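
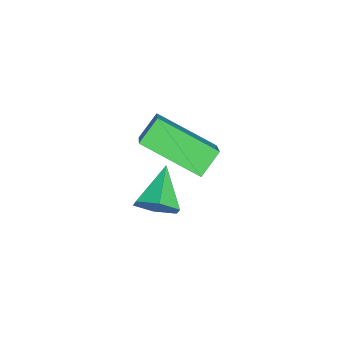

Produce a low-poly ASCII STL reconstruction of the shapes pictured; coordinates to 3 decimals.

solid 
facet normal -0.611 0.492 0.620
outer loop
vertex 1.888 -1.243 1.096
vertex 2.367 0.223 0.405
vertex 0.624 -1.369 -0.049
endloop
endfacet
facet normal -0.284 -0.867 0.409
outer loop
vertex 1.113 -1.763 -0.545
vertex 1.888 -1.243 1.096
vertex 0.624 -1.369 -0.049
endloop
endfacet
facet normal -0.611 0.492 0.620
outer loop
vertex 0.624 -1.369 -0.049
vertex 2.367 0.223 0.405
vertex 1.103 0.097 -0.74
endloop
endfacet
facet normal -0.739 -0.074 -0.670
outer loop
vertex 1.103 0.097 -0.74
vertex 1.113 -1.763 -0.545
vertex 0.624 -1.369 -0.049
endloop
endfacet
facet normal 0.739 0.074 0.670
outer loop
vertex 1.888 -1.243 1.096
vertex 2.856 -0.171 -0.091
vertex 2.367 0.223 0.405
endloop
endfacet
facet normal -0.284 -0.867 0.409
outer loop
vertex 2.377 -1.637 0.6
vertex 1.888 -1.243 1.096
vertex 1.113 -1.763 -0.545
endloop
endfacet
facet normal 0.739 0.074 0.670
outer loop
vertex 2.377 -1.637 0.6
vertex 2.856 -0.171 -0.091
vertex 1.888 -1.243 1.096
endloop
endfacet
facet normal 0.284 0.867 -0.409
outer loop
vertex 2.367 0.223 0.405
vertex 2.856 -0.171 -0.091
vertex 1.103 0.097 -0.74
endloop
endfacet
facet normal -0.739 -0.074 -0.670
outer loop
vertex 1.592 -0.297 -1.236
vertex 1.113 -1.763 -0.545
vertex 1.103 0.097 -0.74
endloop
endfacet
facet normal 0.284 0.867 -0.409
outer loop
vertex 1.103 0.097 -0.74
vertex 2.856 -0.171 -0.091
vertex 1.592 -0.297 -1.236
endloop
endfacet
facet normal 0.611 -0.492 -0.620
outer loop
vertex 1.592 -0.297 -1.236
vertex 2.377 -1.637 0.6
vertex 1.113 -1.763 -0.545
endloop
endfacet
facet normal 0.611 -0.492 -0.620
outer loop
vertex 2.856 -0.171 -0.091
vertex 2.377 -1.637 0.6
vertex 1.592 -0.297 -1.236
endloop
endfacet
facet normal 0.867 -0.132 -0.480
outer loop
vertex 4.492 -1.002 0.661
vertex 4.204 -1.095 0.167
vertex 4.366 -0.557 0.311
endloop
endfacet
facet normal 0.060 0.627 0.776
outer loop
vertex 4.492 -1.002 0.661
vertex 4.366 -0.557 0.311
vertex 3.216 -0.945 0.713
endloop
endfacet
facet normal 0.867 -0.133 -0.480
outer loop
vertex 4.366 -0.557 0.311
vertex 4.204 -1.095 0.167
vertex 4.078 -0.65 -0.184
endloop
endfacet
facet normal -0.318 0.948 0.007
outer loop
vertex 4.366 -0.557 0.311
vertex 4.078 -0.65 -0.184
vertex 3.216 -0.945 0.713
endloop
endfacet
facet normal 0.868 -0.132 -0.479
outer loop
vertex 4.078 -0.65 -0.184
vertex 4.204 -1.095 0.167
vertex 3.917 -1.188 -0.328
endloop
endfacet
facet normal -0.727 0.372 -0.577
outer loop
vertex 4.078 -0.65 -0.184
vertex 3.917 -1.188 -0.328
vertex 3.216 -0.945 0.713
endloop
endfacet
facet normal 0.868 -0.131 -0.479
outer loop
vertex 3.917 -1.188 -0.328
vertex 4.204 -1.095 0.167
vertex 4.043 -1.633 0.022
endloop
endfacet
facet normal -0.759 -0.521 -0.390
outer loop
vertex 3.917 -1.188 -0.328
vertex 4.043 -1.633 0.022
vertex 3.216 -0.945 0.713
endloop
endfacet
facet normal 0.867 -0.130 -0.480
outer loop
vertex 4.043 -1.633 0.022
vertex 4.204 -1.095 0.167
vertex 4.331 -1.54 0.517
endloop
endfacet
facet normal -0.382 -0.842 0.381
outer loop
vertex 4.043 -1.633 0.022
vertex 4.331 -1.54 0.517
vertex 3.216 -0.945 0.713
endloop
endfacet
facet normal 0.867 -0.131 -0.481
outer loop
vertex 4.331 -1.54 0.517
vertex 4.204 -1.095 0.167
vertex 4.492 -1.002 0.661
endloop
endfacet
facet normal 0.027 -0.266 0.964
outer loop
vertex 4.331 -1.54 0.517
vertex 4.492 -1.002 0.661
vertex 3.216 -0.945 0.713
endloop
endfacet

endsolid


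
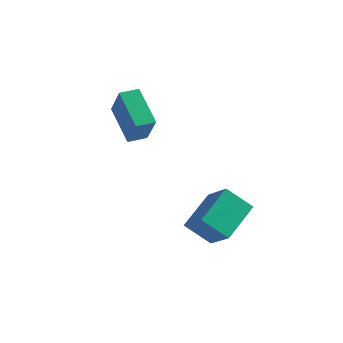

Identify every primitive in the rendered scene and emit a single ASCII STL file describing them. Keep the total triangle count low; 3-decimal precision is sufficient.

solid 
facet normal -0.582 0.456 -0.673
outer loop
vertex 1.36 -1.629 -3.867
vertex 1.825 0.101 -3.096
vertex 2.471 -1.529 -4.761
endloop
endfacet
facet normal -0.239 -0.887 -0.396
outer loop
vertex 3.455 -2.301 -3.624
vertex 1.36 -1.629 -3.867
vertex 2.471 -1.529 -4.761
endloop
endfacet
facet normal -0.582 0.457 -0.673
outer loop
vertex 2.471 -1.529 -4.761
vertex 1.825 0.101 -3.096
vertex 2.936 0.2 -3.99
endloop
endfacet
facet normal 0.777 0.070 -0.625
outer loop
vertex 2.936 0.2 -3.99
vertex 3.455 -2.301 -3.624
vertex 2.471 -1.529 -4.761
endloop
endfacet
facet normal -0.777 -0.070 0.625
outer loop
vertex 1.36 -1.629 -3.867
vertex 2.809 -0.671 -1.959
vertex 1.825 0.101 -3.096
endloop
endfacet
facet normal -0.239 -0.887 -0.395
outer loop
vertex 2.344 -2.4 -2.73
vertex 1.36 -1.629 -3.867
vertex 3.455 -2.301 -3.624
endloop
endfacet
facet normal -0.777 -0.070 0.625
outer loop
vertex 2.344 -2.4 -2.73
vertex 2.809 -0.671 -1.959
vertex 1.36 -1.629 -3.867
endloop
endfacet
facet normal 0.239 0.887 0.395
outer loop
vertex 1.825 0.101 -3.096
vertex 2.809 -0.671 -1.959
vertex 2.936 0.2 -3.99
endloop
endfacet
facet normal 0.777 0.070 -0.625
outer loop
vertex 3.92 -0.571 -2.853
vertex 3.455 -2.301 -3.624
vertex 2.936 0.2 -3.99
endloop
endfacet
facet normal 0.238 0.887 0.395
outer loop
vertex 2.936 0.2 -3.99
vertex 2.809 -0.671 -1.959
vertex 3.92 -0.571 -2.853
endloop
endfacet
facet normal 0.582 -0.456 0.673
outer loop
vertex 3.92 -0.571 -2.853
vertex 2.344 -2.4 -2.73
vertex 3.455 -2.301 -3.624
endloop
endfacet
facet normal 0.582 -0.457 0.673
outer loop
vertex 2.809 -0.671 -1.959
vertex 2.344 -2.4 -2.73
vertex 3.92 -0.571 -2.853
endloop
endfacet
facet normal -0.354 0.378 -0.856
outer loop
vertex -2.836 1.395 0.266
vertex -2.2 2.004 0.272
vertex -1.682 0.201 -0.738
endloop
endfacet
facet normal -0.722 -0.692 -0.007
outer loop
vertex -1.06 -0.464 0.768
vertex -2.836 1.395 0.266
vertex -1.682 0.201 -0.738
endloop
endfacet
facet normal -0.354 0.378 -0.856
outer loop
vertex -1.682 0.201 -0.738
vertex -2.2 2.004 0.272
vertex -1.047 0.81 -0.732
endloop
endfacet
facet normal 0.595 -0.615 -0.517
outer loop
vertex -1.047 0.81 -0.732
vertex -1.06 -0.464 0.768
vertex -1.682 0.201 -0.738
endloop
endfacet
facet normal -0.594 0.616 0.517
outer loop
vertex -2.836 1.395 0.266
vertex -1.578 1.339 1.778
vertex -2.2 2.004 0.272
endloop
endfacet
facet normal -0.722 -0.692 -0.007
outer loop
vertex -2.213 0.73 1.772
vertex -2.836 1.395 0.266
vertex -1.06 -0.464 0.768
endloop
endfacet
facet normal -0.595 0.615 0.518
outer loop
vertex -2.213 0.73 1.772
vertex -1.578 1.339 1.778
vertex -2.836 1.395 0.266
endloop
endfacet
facet normal 0.722 0.692 0.007
outer loop
vertex -2.2 2.004 0.272
vertex -1.578 1.339 1.778
vertex -1.047 0.81 -0.732
endloop
endfacet
facet normal 0.594 -0.616 -0.518
outer loop
vertex -0.424 0.145 0.774
vertex -1.06 -0.464 0.768
vertex -1.047 0.81 -0.732
endloop
endfacet
facet normal 0.722 0.692 0.007
outer loop
vertex -1.047 0.81 -0.732
vertex -1.578 1.339 1.778
vertex -0.424 0.145 0.774
endloop
endfacet
facet normal 0.354 -0.378 0.856
outer loop
vertex -0.424 0.145 0.774
vertex -2.213 0.73 1.772
vertex -1.06 -0.464 0.768
endloop
endfacet
facet normal 0.354 -0.377 0.856
outer loop
vertex -1.578 1.339 1.778
vertex -2.213 0.73 1.772
vertex -0.424 0.145 0.774
endloop
endfacet

endsolid


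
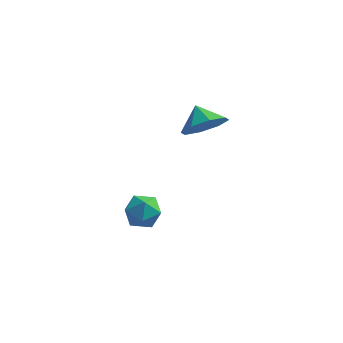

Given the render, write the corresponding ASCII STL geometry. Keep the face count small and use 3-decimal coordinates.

solid 
facet normal 0.503 -0.651 -0.568
outer loop
vertex -0.93 0.736 1.551
vertex -1.668 0.685 0.956
vertex -0.893 1.23 1.018
endloop
endfacet
facet normal 0.316 0.685 0.657
outer loop
vertex -0.93 0.736 1.551
vertex -0.893 1.23 1.018
vertex -2.172 1.335 1.524
endloop
endfacet
facet normal 0.503 -0.651 -0.568
outer loop
vertex -0.893 1.23 1.018
vertex -1.668 0.685 0.956
vertex -1.31 1.404 0.449
endloop
endfacet
facet normal 0.153 0.971 0.185
outer loop
vertex -0.893 1.23 1.018
vertex -1.31 1.404 0.449
vertex -2.172 1.335 1.524
endloop
endfacet
facet normal 0.503 -0.651 -0.568
outer loop
vertex -1.31 1.404 0.449
vertex -1.668 0.685 0.956
vertex -1.937 1.157 0.177
endloop
endfacet
facet normal -0.294 0.940 -0.175
outer loop
vertex -1.31 1.404 0.449
vertex -1.937 1.157 0.177
vertex -2.172 1.335 1.524
endloop
endfacet
facet normal 0.503 -0.651 -0.568
outer loop
vertex -1.937 1.157 0.177
vertex -1.668 0.685 0.956
vertex -2.407 0.633 0.361
endloop
endfacet
facet normal -0.763 0.610 -0.214
outer loop
vertex -1.937 1.157 0.177
vertex -2.407 0.633 0.361
vertex -2.172 1.335 1.524
endloop
endfacet
facet normal 0.503 -0.651 -0.568
outer loop
vertex -2.407 0.633 0.361
vertex -1.668 0.685 0.956
vertex -2.444 0.139 0.894
endloop
endfacet
facet normal -0.980 0.174 0.093
outer loop
vertex -2.407 0.633 0.361
vertex -2.444 0.139 0.894
vertex -2.172 1.335 1.524
endloop
endfacet
facet normal 0.503 -0.651 -0.569
outer loop
vertex -2.444 0.139 0.894
vertex -1.668 0.685 0.956
vertex -2.026 -0.035 1.463
endloop
endfacet
facet normal -0.817 -0.112 0.566
outer loop
vertex -2.444 0.139 0.894
vertex -2.026 -0.035 1.463
vertex -2.172 1.335 1.524
endloop
endfacet
facet normal 0.504 -0.651 -0.568
outer loop
vertex -2.026 -0.035 1.463
vertex -1.668 0.685 0.956
vertex -1.399 0.213 1.735
endloop
endfacet
facet normal -0.370 -0.081 0.926
outer loop
vertex -2.026 -0.035 1.463
vertex -1.399 0.213 1.735
vertex -2.172 1.335 1.524
endloop
endfacet
facet normal 0.503 -0.651 -0.568
outer loop
vertex -1.399 0.213 1.735
vertex -1.668 0.685 0.956
vertex -0.93 0.736 1.551
endloop
endfacet
facet normal 0.099 0.250 0.963
outer loop
vertex -1.399 0.213 1.735
vertex -0.93 0.736 1.551
vertex -2.172 1.335 1.524
endloop
endfacet
facet normal -0.928 0.050 0.370
outer loop
vertex -3.562 -3.711 -0.343
vertex -3.387 -4.242 0.167
vertex -3.282 -3.511 0.332
endloop
endfacet
facet normal -0.727 0.679 0.101
outer loop
vertex -3.562 -3.711 -0.343
vertex -3.282 -3.511 0.332
vertex -3.043 -3.162 -0.296
endloop
endfacet
facet normal -0.563 0.582 -0.587
outer loop
vertex -3.562 -3.711 -0.343
vertex -3.043 -3.162 -0.296
vertex -3.0 -3.678 -0.849
endloop
endfacet
facet normal -0.662 -0.108 -0.742
outer loop
vertex -3.562 -3.711 -0.343
vertex -3.0 -3.678 -0.849
vertex -3.213 -4.346 -0.562
endloop
endfacet
facet normal -0.887 -0.436 -0.150
outer loop
vertex -3.562 -3.711 -0.343
vertex -3.213 -4.346 -0.562
vertex -3.387 -4.242 0.167
endloop
endfacet
facet normal -0.135 0.887 0.441
outer loop
vertex -3.043 -3.162 -0.296
vertex -3.282 -3.511 0.332
vertex -2.547 -3.354 0.242
endloop
endfacet
facet normal -0.460 -0.132 0.878
outer loop
vertex -3.282 -3.511 0.332
vertex -3.387 -4.242 0.167
vertex -2.76 -4.022 0.529
endloop
endfacet
facet normal -0.395 -0.918 0.037
outer loop
vertex -3.387 -4.242 0.167
vertex -3.213 -4.346 -0.562
vertex -2.717 -4.538 -0.024
endloop
endfacet
facet normal -0.030 -0.386 -0.922
outer loop
vertex -3.213 -4.346 -0.562
vertex -3.0 -3.678 -0.849
vertex -2.478 -4.189 -0.652
endloop
endfacet
facet normal 0.131 0.730 -0.671
outer loop
vertex -3.0 -3.678 -0.849
vertex -3.043 -3.162 -0.296
vertex -2.373 -3.458 -0.487
endloop
endfacet
facet normal 0.662 0.108 0.742
outer loop
vertex -2.198 -3.989 0.023
vertex -2.547 -3.354 0.242
vertex -2.76 -4.022 0.529
endloop
endfacet
facet normal 0.563 -0.582 0.587
outer loop
vertex -2.198 -3.989 0.023
vertex -2.76 -4.022 0.529
vertex -2.717 -4.538 -0.024
endloop
endfacet
facet normal 0.727 -0.679 -0.101
outer loop
vertex -2.198 -3.989 0.023
vertex -2.717 -4.538 -0.024
vertex -2.478 -4.189 -0.652
endloop
endfacet
facet normal 0.928 -0.050 -0.370
outer loop
vertex -2.198 -3.989 0.023
vertex -2.478 -4.189 -0.652
vertex -2.373 -3.458 -0.487
endloop
endfacet
facet normal 0.887 0.436 0.150
outer loop
vertex -2.198 -3.989 0.023
vertex -2.373 -3.458 -0.487
vertex -2.547 -3.354 0.242
endloop
endfacet
facet normal 0.030 0.386 0.922
outer loop
vertex -2.76 -4.022 0.529
vertex -2.547 -3.354 0.242
vertex -3.282 -3.511 0.332
endloop
endfacet
facet normal -0.131 -0.730 0.671
outer loop
vertex -2.717 -4.538 -0.024
vertex -2.76 -4.022 0.529
vertex -3.387 -4.242 0.167
endloop
endfacet
facet normal 0.135 -0.887 -0.441
outer loop
vertex -2.478 -4.189 -0.652
vertex -2.717 -4.538 -0.024
vertex -3.213 -4.346 -0.562
endloop
endfacet
facet normal 0.460 0.132 -0.878
outer loop
vertex -2.373 -3.458 -0.487
vertex -2.478 -4.189 -0.652
vertex -3.0 -3.678 -0.849
endloop
endfacet
facet normal 0.395 0.918 -0.037
outer loop
vertex -2.547 -3.354 0.242
vertex -2.373 -3.458 -0.487
vertex -3.043 -3.162 -0.296
endloop
endfacet

endsolid


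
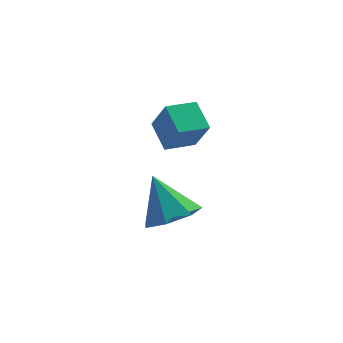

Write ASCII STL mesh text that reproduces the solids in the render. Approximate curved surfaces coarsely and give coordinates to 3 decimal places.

solid 
facet normal 0.326 -0.457 -0.827
outer loop
vertex 0.905 0.13 -1.478
vertex -0.048 0.025 -1.796
vertex 0.592 0.788 -1.965
endloop
endfacet
facet normal 0.623 0.635 0.458
outer loop
vertex 0.905 0.13 -1.478
vertex 0.592 0.788 -1.965
vertex -0.612 0.815 -0.364
endloop
endfacet
facet normal 0.326 -0.457 -0.828
outer loop
vertex 0.592 0.788 -1.965
vertex -0.048 0.025 -1.796
vertex -0.203 0.872 -2.324
endloop
endfacet
facet normal 0.084 0.995 0.047
outer loop
vertex 0.592 0.788 -1.965
vertex -0.203 0.872 -2.324
vertex -0.612 0.815 -0.364
endloop
endfacet
facet normal 0.326 -0.456 -0.828
outer loop
vertex -0.203 0.872 -2.324
vertex -0.048 0.025 -1.796
vertex -0.881 0.319 -2.286
endloop
endfacet
facet normal -0.632 0.767 -0.110
outer loop
vertex -0.203 0.872 -2.324
vertex -0.881 0.319 -2.286
vertex -0.612 0.815 -0.364
endloop
endfacet
facet normal 0.326 -0.456 -0.828
outer loop
vertex -0.881 0.319 -2.286
vertex -0.048 0.025 -1.796
vertex -0.932 -0.456 -1.879
endloop
endfacet
facet normal -0.987 0.121 0.107
outer loop
vertex -0.881 0.319 -2.286
vertex -0.932 -0.456 -1.879
vertex -0.612 0.815 -0.364
endloop
endfacet
facet normal 0.326 -0.456 -0.828
outer loop
vertex -0.932 -0.456 -1.879
vertex -0.048 0.025 -1.796
vertex -0.317 -0.868 -1.41
endloop
endfacet
facet normal -0.712 -0.456 0.533
outer loop
vertex -0.932 -0.456 -1.879
vertex -0.317 -0.868 -1.41
vertex -0.612 0.815 -0.364
endloop
endfacet
facet normal 0.326 -0.456 -0.828
outer loop
vertex -0.317 -0.868 -1.41
vertex -0.048 0.025 -1.796
vertex 0.5 -0.608 -1.232
endloop
endfacet
facet normal -0.016 -0.530 0.848
outer loop
vertex -0.317 -0.868 -1.41
vertex 0.5 -0.608 -1.232
vertex -0.612 0.815 -0.364
endloop
endfacet
facet normal 0.327 -0.455 -0.828
outer loop
vertex 0.5 -0.608 -1.232
vertex -0.048 0.025 -1.796
vertex 0.905 0.13 -1.478
endloop
endfacet
facet normal 0.578 -0.045 0.815
outer loop
vertex 0.5 -0.608 -1.232
vertex 0.905 0.13 -1.478
vertex -0.612 0.815 -0.364
endloop
endfacet
facet normal -0.295 0.408 -0.864
outer loop
vertex -0.595 1.315 1.756
vertex 0.408 1.745 1.617
vertex -0.265 0.366 1.196
endloop
endfacet
facet normal -0.912 -0.391 0.126
outer loop
vertex 0.132 -0.185 2.363
vertex -0.595 1.315 1.756
vertex -0.265 0.366 1.196
endloop
endfacet
facet normal -0.295 0.408 -0.864
outer loop
vertex -0.265 0.366 1.196
vertex 0.408 1.745 1.617
vertex 0.738 0.796 1.057
endloop
endfacet
facet normal 0.286 -0.825 -0.487
outer loop
vertex 0.738 0.796 1.057
vertex 0.132 -0.185 2.363
vertex -0.265 0.366 1.196
endloop
endfacet
facet normal -0.286 0.825 0.487
outer loop
vertex -0.595 1.315 1.756
vertex 0.805 1.194 2.784
vertex 0.408 1.745 1.617
endloop
endfacet
facet normal -0.912 -0.391 0.126
outer loop
vertex -0.198 0.764 2.923
vertex -0.595 1.315 1.756
vertex 0.132 -0.185 2.363
endloop
endfacet
facet normal -0.286 0.825 0.487
outer loop
vertex -0.198 0.764 2.923
vertex 0.805 1.194 2.784
vertex -0.595 1.315 1.756
endloop
endfacet
facet normal 0.912 0.391 -0.126
outer loop
vertex 0.408 1.745 1.617
vertex 0.805 1.194 2.784
vertex 0.738 0.796 1.057
endloop
endfacet
facet normal 0.286 -0.825 -0.487
outer loop
vertex 1.135 0.245 2.224
vertex 0.132 -0.185 2.363
vertex 0.738 0.796 1.057
endloop
endfacet
facet normal 0.912 0.391 -0.126
outer loop
vertex 0.738 0.796 1.057
vertex 0.805 1.194 2.784
vertex 1.135 0.245 2.224
endloop
endfacet
facet normal 0.295 -0.408 0.864
outer loop
vertex 1.135 0.245 2.224
vertex -0.198 0.764 2.923
vertex 0.132 -0.185 2.363
endloop
endfacet
facet normal 0.295 -0.408 0.864
outer loop
vertex 0.805 1.194 2.784
vertex -0.198 0.764 2.923
vertex 1.135 0.245 2.224
endloop
endfacet

endsolid


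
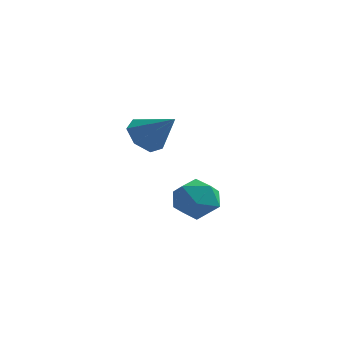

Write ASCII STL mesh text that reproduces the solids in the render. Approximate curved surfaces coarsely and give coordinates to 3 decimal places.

solid 
facet normal -0.771 0.083 -0.631
outer loop
vertex 3.506 -0.708 2.423
vertex 2.904 -1.016 3.118
vertex 3.172 -0.108 2.91
endloop
endfacet
facet normal 0.787 0.589 -0.186
outer loop
vertex 3.506 -0.708 2.423
vertex 3.172 -0.108 2.91
vertex 4.276 -1.164 4.242
endloop
endfacet
facet normal -0.771 0.083 -0.632
outer loop
vertex 3.172 -0.108 2.91
vertex 2.904 -1.016 3.118
vertex 2.636 -0.192 3.553
endloop
endfacet
facet normal 0.340 0.854 0.395
outer loop
vertex 3.172 -0.108 2.91
vertex 2.636 -0.192 3.553
vertex 4.276 -1.164 4.242
endloop
endfacet
facet normal -0.771 0.082 -0.631
outer loop
vertex 2.636 -0.192 3.553
vertex 2.904 -1.016 3.118
vertex 2.302 -0.896 3.869
endloop
endfacet
facet normal -0.107 0.449 0.887
outer loop
vertex 2.636 -0.192 3.553
vertex 2.302 -0.896 3.869
vertex 4.276 -1.164 4.242
endloop
endfacet
facet normal -0.771 0.082 -0.631
outer loop
vertex 2.302 -0.896 3.869
vertex 2.904 -1.016 3.118
vertex 2.421 -1.691 3.62
endloop
endfacet
facet normal -0.218 -0.321 0.922
outer loop
vertex 2.302 -0.896 3.869
vertex 2.421 -1.691 3.62
vertex 4.276 -1.164 4.242
endloop
endfacet
facet normal -0.771 0.083 -0.631
outer loop
vertex 2.421 -1.691 3.62
vertex 2.904 -1.016 3.118
vertex 2.903 -1.978 2.993
endloop
endfacet
facet normal 0.091 -0.877 0.472
outer loop
vertex 2.421 -1.691 3.62
vertex 2.903 -1.978 2.993
vertex 4.276 -1.164 4.242
endloop
endfacet
facet normal -0.771 0.083 -0.631
outer loop
vertex 2.903 -1.978 2.993
vertex 2.904 -1.016 3.118
vertex 3.386 -1.54 2.46
endloop
endfacet
facet normal 0.587 -0.800 -0.125
outer loop
vertex 2.903 -1.978 2.993
vertex 3.386 -1.54 2.46
vertex 4.276 -1.164 4.242
endloop
endfacet
facet normal -0.771 0.083 -0.631
outer loop
vertex 3.386 -1.54 2.46
vertex 2.904 -1.016 3.118
vertex 3.506 -0.708 2.423
endloop
endfacet
facet normal 0.897 -0.148 -0.417
outer loop
vertex 3.386 -1.54 2.46
vertex 3.506 -0.708 2.423
vertex 4.276 -1.164 4.242
endloop
endfacet
facet normal 0.008 -0.032 0.999
outer loop
vertex 2.989 3.444 -0.69
vertex 2.92 2.258 -0.728
vertex 3.982 2.791 -0.719
endloop
endfacet
facet normal 0.372 0.533 0.760
outer loop
vertex 2.989 3.444 -0.69
vertex 3.982 2.791 -0.719
vertex 3.902 3.78 -1.373
endloop
endfacet
facet normal -0.070 0.929 0.364
outer loop
vertex 2.989 3.444 -0.69
vertex 3.902 3.78 -1.373
vertex 2.791 3.858 -1.786
endloop
endfacet
facet normal -0.708 0.609 0.358
outer loop
vertex 2.989 3.444 -0.69
vertex 2.791 3.858 -1.786
vertex 2.184 2.918 -1.387
endloop
endfacet
facet normal -0.660 0.014 0.751
outer loop
vertex 2.989 3.444 -0.69
vertex 2.184 2.918 -1.387
vertex 2.92 2.258 -0.728
endloop
endfacet
facet normal 0.895 0.294 0.335
outer loop
vertex 3.902 3.78 -1.373
vertex 3.982 2.791 -0.719
vertex 4.396 2.802 -1.833
endloop
endfacet
facet normal 0.305 -0.620 0.723
outer loop
vertex 3.982 2.791 -0.719
vertex 2.92 2.258 -0.728
vertex 3.789 1.862 -1.434
endloop
endfacet
facet normal -0.775 -0.543 0.322
outer loop
vertex 2.92 2.258 -0.728
vertex 2.184 2.918 -1.387
vertex 2.678 1.94 -1.847
endloop
endfacet
facet normal -0.853 0.418 -0.313
outer loop
vertex 2.184 2.918 -1.387
vertex 2.791 3.858 -1.786
vertex 2.598 2.929 -2.501
endloop
endfacet
facet normal 0.179 0.936 -0.305
outer loop
vertex 2.791 3.858 -1.786
vertex 3.902 3.78 -1.373
vertex 3.66 3.462 -2.492
endloop
endfacet
facet normal 0.708 -0.609 -0.358
outer loop
vertex 3.591 2.276 -2.53
vertex 4.396 2.802 -1.833
vertex 3.789 1.862 -1.434
endloop
endfacet
facet normal 0.070 -0.929 -0.364
outer loop
vertex 3.591 2.276 -2.53
vertex 3.789 1.862 -1.434
vertex 2.678 1.94 -1.847
endloop
endfacet
facet normal -0.372 -0.533 -0.760
outer loop
vertex 3.591 2.276 -2.53
vertex 2.678 1.94 -1.847
vertex 2.598 2.929 -2.501
endloop
endfacet
facet normal -0.008 0.032 -0.999
outer loop
vertex 3.591 2.276 -2.53
vertex 2.598 2.929 -2.501
vertex 3.66 3.462 -2.492
endloop
endfacet
facet normal 0.660 -0.014 -0.751
outer loop
vertex 3.591 2.276 -2.53
vertex 3.66 3.462 -2.492
vertex 4.396 2.802 -1.833
endloop
endfacet
facet normal 0.853 -0.418 0.313
outer loop
vertex 3.789 1.862 -1.434
vertex 4.396 2.802 -1.833
vertex 3.982 2.791 -0.719
endloop
endfacet
facet normal -0.179 -0.936 0.305
outer loop
vertex 2.678 1.94 -1.847
vertex 3.789 1.862 -1.434
vertex 2.92 2.258 -0.728
endloop
endfacet
facet normal -0.895 -0.294 -0.335
outer loop
vertex 2.598 2.929 -2.501
vertex 2.678 1.94 -1.847
vertex 2.184 2.918 -1.387
endloop
endfacet
facet normal -0.305 0.620 -0.723
outer loop
vertex 3.66 3.462 -2.492
vertex 2.598 2.929 -2.501
vertex 2.791 3.858 -1.786
endloop
endfacet
facet normal 0.775 0.543 -0.322
outer loop
vertex 4.396 2.802 -1.833
vertex 3.66 3.462 -2.492
vertex 3.902 3.78 -1.373
endloop
endfacet

endsolid


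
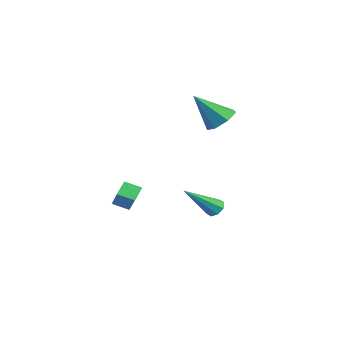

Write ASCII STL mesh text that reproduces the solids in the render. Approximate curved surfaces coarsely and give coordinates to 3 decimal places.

solid 
facet normal 0.254 0.602 -0.757
outer loop
vertex 1.914 3.983 2.854
vertex 1.454 3.498 2.314
vertex 1.199 4.181 2.772
endloop
endfacet
facet normal 0.030 0.472 0.881
outer loop
vertex 1.914 3.983 2.854
vertex 1.199 4.181 2.772
vertex 0.966 2.342 3.766
endloop
endfacet
facet normal 0.254 0.602 -0.757
outer loop
vertex 1.199 4.181 2.772
vertex 1.454 3.498 2.314
vertex 0.676 3.864 2.344
endloop
endfacet
facet normal -0.713 0.401 0.575
outer loop
vertex 1.199 4.181 2.772
vertex 0.676 3.864 2.344
vertex 0.966 2.342 3.766
endloop
endfacet
facet normal 0.254 0.603 -0.756
outer loop
vertex 0.676 3.864 2.344
vertex 1.454 3.498 2.314
vertex 0.738 3.272 1.893
endloop
endfacet
facet normal -0.989 -0.142 0.050
outer loop
vertex 0.676 3.864 2.344
vertex 0.738 3.272 1.893
vertex 0.966 2.342 3.766
endloop
endfacet
facet normal 0.254 0.603 -0.756
outer loop
vertex 0.738 3.272 1.893
vertex 1.454 3.498 2.314
vertex 1.339 2.851 1.759
endloop
endfacet
facet normal -0.591 -0.749 -0.300
outer loop
vertex 0.738 3.272 1.893
vertex 1.339 2.851 1.759
vertex 0.966 2.342 3.766
endloop
endfacet
facet normal 0.254 0.603 -0.756
outer loop
vertex 1.339 2.851 1.759
vertex 1.454 3.498 2.314
vertex 2.027 2.917 2.043
endloop
endfacet
facet normal 0.179 -0.961 -0.210
outer loop
vertex 1.339 2.851 1.759
vertex 2.027 2.917 2.043
vertex 0.966 2.342 3.766
endloop
endfacet
facet normal 0.253 0.603 -0.757
outer loop
vertex 2.027 2.917 2.043
vertex 1.454 3.498 2.314
vertex 2.283 3.421 2.53
endloop
endfacet
facet normal 0.743 -0.620 0.251
outer loop
vertex 2.027 2.917 2.043
vertex 2.283 3.421 2.53
vertex 0.966 2.342 3.766
endloop
endfacet
facet normal 0.253 0.603 -0.757
outer loop
vertex 2.283 3.421 2.53
vertex 1.454 3.498 2.314
vertex 1.914 3.983 2.854
endloop
endfacet
facet normal 0.676 0.019 0.737
outer loop
vertex 2.283 3.421 2.53
vertex 1.914 3.983 2.854
vertex 0.966 2.342 3.766
endloop
endfacet
facet normal -0.477 -0.790 0.385
outer loop
vertex 3.287 -1.861 -0.072
vertex 2.351 -1.738 -0.981
vertex 3.717 -2.37 -0.584
endloop
endfacet
facet normal 0.714 -0.095 0.694
outer loop
vertex 4.109 -1.722 -0.899
vertex 3.287 -1.861 -0.072
vertex 3.717 -2.37 -0.584
endloop
endfacet
facet normal -0.477 -0.790 0.385
outer loop
vertex 3.717 -2.37 -0.584
vertex 2.351 -1.738 -0.981
vertex 2.781 -2.247 -1.492
endloop
endfacet
facet normal 0.512 -0.606 -0.609
outer loop
vertex 2.781 -2.247 -1.492
vertex 4.109 -1.722 -0.899
vertex 3.717 -2.37 -0.584
endloop
endfacet
facet normal -0.512 0.606 0.609
outer loop
vertex 3.287 -1.861 -0.072
vertex 2.743 -1.09 -1.296
vertex 2.351 -1.738 -0.981
endloop
endfacet
facet normal 0.714 -0.094 0.694
outer loop
vertex 3.679 -1.213 -0.388
vertex 3.287 -1.861 -0.072
vertex 4.109 -1.722 -0.899
endloop
endfacet
facet normal -0.511 0.606 0.609
outer loop
vertex 3.679 -1.213 -0.388
vertex 2.743 -1.09 -1.296
vertex 3.287 -1.861 -0.072
endloop
endfacet
facet normal -0.714 0.094 -0.694
outer loop
vertex 2.351 -1.738 -0.981
vertex 2.743 -1.09 -1.296
vertex 2.781 -2.247 -1.492
endloop
endfacet
facet normal 0.512 -0.606 -0.609
outer loop
vertex 3.173 -1.599 -1.808
vertex 4.109 -1.722 -0.899
vertex 2.781 -2.247 -1.492
endloop
endfacet
facet normal -0.714 0.094 -0.693
outer loop
vertex 2.781 -2.247 -1.492
vertex 2.743 -1.09 -1.296
vertex 3.173 -1.599 -1.808
endloop
endfacet
facet normal 0.478 0.790 -0.385
outer loop
vertex 3.173 -1.599 -1.808
vertex 3.679 -1.213 -0.388
vertex 4.109 -1.722 -0.899
endloop
endfacet
facet normal 0.477 0.790 -0.385
outer loop
vertex 2.743 -1.09 -1.296
vertex 3.679 -1.213 -0.388
vertex 3.173 -1.599 -1.808
endloop
endfacet
facet normal -0.095 0.760 -0.643
outer loop
vertex 1.476 2.999 -3.54
vertex 1.266 3.305 -3.147
vertex 1.765 3.211 -3.332
endloop
endfacet
facet normal 0.714 -0.560 -0.421
outer loop
vertex 1.476 2.999 -3.54
vertex 1.765 3.211 -3.332
vertex 1.474 1.655 -1.753
endloop
endfacet
facet normal -0.095 0.760 -0.643
outer loop
vertex 1.765 3.211 -3.332
vertex 1.266 3.305 -3.147
vertex 1.761 3.477 -3.017
endloop
endfacet
facet normal 0.991 -0.093 0.091
outer loop
vertex 1.765 3.211 -3.332
vertex 1.761 3.477 -3.017
vertex 1.474 1.655 -1.753
endloop
endfacet
facet normal -0.095 0.760 -0.643
outer loop
vertex 1.761 3.477 -3.017
vertex 1.266 3.305 -3.147
vertex 1.467 3.643 -2.777
endloop
endfacet
facet normal 0.702 0.328 0.632
outer loop
vertex 1.761 3.477 -3.017
vertex 1.467 3.643 -2.777
vertex 1.474 1.655 -1.753
endloop
endfacet
facet normal -0.095 0.760 -0.643
outer loop
vertex 1.467 3.643 -2.777
vertex 1.266 3.305 -3.147
vertex 1.056 3.61 -2.755
endloop
endfacet
facet normal 0.011 0.458 0.889
outer loop
vertex 1.467 3.643 -2.777
vertex 1.056 3.61 -2.755
vertex 1.474 1.655 -1.753
endloop
endfacet
facet normal -0.095 0.760 -0.643
outer loop
vertex 1.056 3.61 -2.755
vertex 1.266 3.305 -3.147
vertex 0.768 3.399 -2.962
endloop
endfacet
facet normal -0.670 0.220 0.709
outer loop
vertex 1.056 3.61 -2.755
vertex 0.768 3.399 -2.962
vertex 1.474 1.655 -1.753
endloop
endfacet
facet normal -0.096 0.760 -0.643
outer loop
vertex 0.768 3.399 -2.962
vertex 1.266 3.305 -3.147
vertex 0.772 3.132 -3.278
endloop
endfacet
facet normal -0.949 -0.247 0.197
outer loop
vertex 0.768 3.399 -2.962
vertex 0.772 3.132 -3.278
vertex 1.474 1.655 -1.753
endloop
endfacet
facet normal -0.096 0.760 -0.642
outer loop
vertex 0.772 3.132 -3.278
vertex 1.266 3.305 -3.147
vertex 1.065 2.967 -3.517
endloop
endfacet
facet normal -0.658 -0.669 -0.345
outer loop
vertex 0.772 3.132 -3.278
vertex 1.065 2.967 -3.517
vertex 1.474 1.655 -1.753
endloop
endfacet
facet normal -0.095 0.760 -0.643
outer loop
vertex 1.065 2.967 -3.517
vertex 1.266 3.305 -3.147
vertex 1.476 2.999 -3.54
endloop
endfacet
facet normal 0.029 -0.799 -0.601
outer loop
vertex 1.065 2.967 -3.517
vertex 1.476 2.999 -3.54
vertex 1.474 1.655 -1.753
endloop
endfacet

endsolid


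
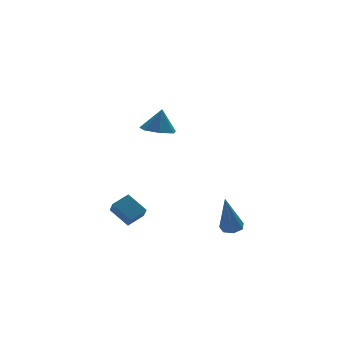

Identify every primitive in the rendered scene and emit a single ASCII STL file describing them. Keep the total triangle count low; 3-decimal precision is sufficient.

solid 
facet normal -0.895 -0.223 -0.385
outer loop
vertex 0.048 -0.964 -3.017
vertex -0.466 -0.135 -2.302
vertex 0.165 -0.355 -3.641
endloop
endfacet
facet normal 0.426 -0.686 -0.590
outer loop
vertex 1.006 -0.145 -3.278
vertex 0.048 -0.964 -3.017
vertex 0.165 -0.355 -3.641
endloop
endfacet
facet normal -0.895 -0.224 -0.385
outer loop
vertex 0.165 -0.355 -3.641
vertex -0.466 -0.135 -2.302
vertex -0.35 0.475 -2.926
endloop
endfacet
facet normal 0.133 0.693 -0.709
outer loop
vertex -0.35 0.475 -2.926
vertex 1.006 -0.145 -3.278
vertex 0.165 -0.355 -3.641
endloop
endfacet
facet normal -0.133 -0.693 0.708
outer loop
vertex 0.048 -0.964 -3.017
vertex 0.375 0.075 -1.939
vertex -0.466 -0.135 -2.302
endloop
endfacet
facet normal 0.425 -0.686 -0.591
outer loop
vertex 0.89 -0.755 -2.654
vertex 0.048 -0.964 -3.017
vertex 1.006 -0.145 -3.278
endloop
endfacet
facet normal -0.133 -0.693 0.708
outer loop
vertex 0.89 -0.755 -2.654
vertex 0.375 0.075 -1.939
vertex 0.048 -0.964 -3.017
endloop
endfacet
facet normal -0.426 0.685 0.591
outer loop
vertex -0.466 -0.135 -2.302
vertex 0.375 0.075 -1.939
vertex -0.35 0.475 -2.926
endloop
endfacet
facet normal 0.133 0.693 -0.708
outer loop
vertex 0.492 0.684 -2.563
vertex 1.006 -0.145 -3.278
vertex -0.35 0.475 -2.926
endloop
endfacet
facet normal -0.425 0.686 0.590
outer loop
vertex -0.35 0.475 -2.926
vertex 0.375 0.075 -1.939
vertex 0.492 0.684 -2.563
endloop
endfacet
facet normal 0.896 0.223 0.385
outer loop
vertex 0.492 0.684 -2.563
vertex 0.89 -0.755 -2.654
vertex 1.006 -0.145 -3.278
endloop
endfacet
facet normal 0.895 0.223 0.386
outer loop
vertex 0.375 0.075 -1.939
vertex 0.89 -0.755 -2.654
vertex 0.492 0.684 -2.563
endloop
endfacet
facet normal -0.215 -0.107 -0.971
outer loop
vertex 1.457 -2.392 2.479
vertex 1.033 -1.702 2.497
vertex 1.82 -1.808 2.334
endloop
endfacet
facet normal 0.818 -0.408 0.405
outer loop
vertex 1.457 -2.392 2.479
vertex 1.82 -1.808 2.334
vertex 1.287 -1.578 3.643
endloop
endfacet
facet normal -0.215 -0.105 -0.971
outer loop
vertex 1.82 -1.808 2.334
vertex 1.033 -1.702 2.497
vertex 1.59 -1.144 2.313
endloop
endfacet
facet normal 0.896 0.320 0.309
outer loop
vertex 1.82 -1.808 2.334
vertex 1.59 -1.144 2.313
vertex 1.287 -1.578 3.643
endloop
endfacet
facet normal -0.215 -0.106 -0.971
outer loop
vertex 1.59 -1.144 2.313
vertex 1.033 -1.702 2.497
vertex 0.941 -0.901 2.43
endloop
endfacet
facet normal 0.383 0.849 0.364
outer loop
vertex 1.59 -1.144 2.313
vertex 0.941 -0.901 2.43
vertex 1.287 -1.578 3.643
endloop
endfacet
facet normal -0.215 -0.106 -0.971
outer loop
vertex 0.941 -0.901 2.43
vertex 1.033 -1.702 2.497
vertex 0.361 -1.261 2.598
endloop
endfacet
facet normal -0.331 0.781 0.530
outer loop
vertex 0.941 -0.901 2.43
vertex 0.361 -1.261 2.598
vertex 1.287 -1.578 3.643
endloop
endfacet
facet normal -0.216 -0.106 -0.971
outer loop
vertex 0.361 -1.261 2.598
vertex 1.033 -1.702 2.497
vertex 0.288 -1.954 2.69
endloop
endfacet
facet normal -0.713 0.166 0.682
outer loop
vertex 0.361 -1.261 2.598
vertex 0.288 -1.954 2.69
vertex 1.287 -1.578 3.643
endloop
endfacet
facet normal -0.216 -0.106 -0.971
outer loop
vertex 0.288 -1.954 2.69
vertex 1.033 -1.702 2.497
vertex 0.775 -2.458 2.637
endloop
endfacet
facet normal -0.472 -0.530 0.704
outer loop
vertex 0.288 -1.954 2.69
vertex 0.775 -2.458 2.637
vertex 1.287 -1.578 3.643
endloop
endfacet
facet normal -0.215 -0.107 -0.971
outer loop
vertex 0.775 -2.458 2.637
vertex 1.033 -1.702 2.497
vertex 1.457 -2.392 2.479
endloop
endfacet
facet normal 0.211 -0.786 0.581
outer loop
vertex 0.775 -2.458 2.637
vertex 1.457 -2.392 2.479
vertex 1.287 -1.578 3.643
endloop
endfacet
facet normal 0.269 0.223 -0.937
outer loop
vertex 4.381 -2.483 -3.187
vertex 4.024 -2.854 -3.378
vertex 3.941 -2.321 -3.275
endloop
endfacet
facet normal 0.208 0.838 0.504
outer loop
vertex 4.381 -2.483 -3.187
vertex 3.941 -2.321 -3.275
vertex 3.456 -3.326 -1.402
endloop
endfacet
facet normal 0.270 0.223 -0.937
outer loop
vertex 3.941 -2.321 -3.275
vertex 4.024 -2.854 -3.378
vertex 3.563 -2.56 -3.441
endloop
endfacet
facet normal -0.594 0.763 0.255
outer loop
vertex 3.941 -2.321 -3.275
vertex 3.563 -2.56 -3.441
vertex 3.456 -3.326 -1.402
endloop
endfacet
facet normal 0.269 0.221 -0.937
outer loop
vertex 3.563 -2.56 -3.441
vertex 4.024 -2.854 -3.378
vertex 3.532 -3.022 -3.559
endloop
endfacet
facet normal -0.997 0.073 -0.025
outer loop
vertex 3.563 -2.56 -3.441
vertex 3.532 -3.022 -3.559
vertex 3.456 -3.326 -1.402
endloop
endfacet
facet normal 0.268 0.224 -0.937
outer loop
vertex 3.532 -3.022 -3.559
vertex 4.024 -2.854 -3.378
vertex 3.871 -3.357 -3.542
endloop
endfacet
facet normal -0.694 -0.709 -0.124
outer loop
vertex 3.532 -3.022 -3.559
vertex 3.871 -3.357 -3.542
vertex 3.456 -3.326 -1.402
endloop
endfacet
facet normal 0.270 0.223 -0.937
outer loop
vertex 3.871 -3.357 -3.542
vertex 4.024 -2.854 -3.378
vertex 4.325 -3.314 -3.401
endloop
endfacet
facet normal 0.085 -0.996 0.031
outer loop
vertex 3.871 -3.357 -3.542
vertex 4.325 -3.314 -3.401
vertex 3.456 -3.326 -1.402
endloop
endfacet
facet normal 0.268 0.222 -0.938
outer loop
vertex 4.325 -3.314 -3.401
vertex 4.024 -2.854 -3.378
vertex 4.552 -2.925 -3.244
endloop
endfacet
facet normal 0.754 -0.571 0.324
outer loop
vertex 4.325 -3.314 -3.401
vertex 4.552 -2.925 -3.244
vertex 3.456 -3.326 -1.402
endloop
endfacet
facet normal 0.268 0.224 -0.937
outer loop
vertex 4.552 -2.925 -3.244
vertex 4.024 -2.854 -3.378
vertex 4.381 -2.483 -3.187
endloop
endfacet
facet normal 0.809 0.244 0.535
outer loop
vertex 4.552 -2.925 -3.244
vertex 4.381 -2.483 -3.187
vertex 3.456 -3.326 -1.402
endloop
endfacet

endsolid


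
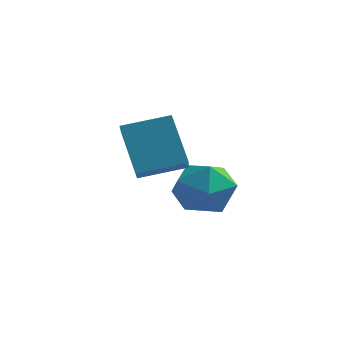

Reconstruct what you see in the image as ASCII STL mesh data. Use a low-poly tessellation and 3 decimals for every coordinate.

solid 
facet normal -0.827 -0.515 -0.227
outer loop
vertex 1.354 -1.496 4.435
vertex 1.056 -0.807 3.957
vertex 2.118 -2.119 3.063
endloop
endfacet
facet normal 0.334 -0.774 0.538
outer loop
vertex 3.284 -1.393 3.383
vertex 1.354 -1.496 4.435
vertex 2.118 -2.119 3.063
endloop
endfacet
facet normal -0.827 -0.514 -0.228
outer loop
vertex 2.118 -2.119 3.063
vertex 1.056 -0.807 3.957
vertex 1.821 -1.43 2.585
endloop
endfacet
facet normal 0.452 -0.368 -0.812
outer loop
vertex 1.821 -1.43 2.585
vertex 3.284 -1.393 3.383
vertex 2.118 -2.119 3.063
endloop
endfacet
facet normal -0.452 0.368 0.812
outer loop
vertex 1.354 -1.496 4.435
vertex 2.222 -0.081 4.277
vertex 1.056 -0.807 3.957
endloop
endfacet
facet normal 0.334 -0.774 0.538
outer loop
vertex 2.519 -0.77 4.755
vertex 1.354 -1.496 4.435
vertex 3.284 -1.393 3.383
endloop
endfacet
facet normal -0.453 0.368 0.812
outer loop
vertex 2.519 -0.77 4.755
vertex 2.222 -0.081 4.277
vertex 1.354 -1.496 4.435
endloop
endfacet
facet normal -0.334 0.774 -0.538
outer loop
vertex 1.056 -0.807 3.957
vertex 2.222 -0.081 4.277
vertex 1.821 -1.43 2.585
endloop
endfacet
facet normal 0.452 -0.368 -0.812
outer loop
vertex 2.986 -0.704 2.905
vertex 3.284 -1.393 3.383
vertex 1.821 -1.43 2.585
endloop
endfacet
facet normal -0.335 0.774 -0.538
outer loop
vertex 1.821 -1.43 2.585
vertex 2.222 -0.081 4.277
vertex 2.986 -0.704 2.905
endloop
endfacet
facet normal 0.827 0.515 0.227
outer loop
vertex 2.986 -0.704 2.905
vertex 2.519 -0.77 4.755
vertex 3.284 -1.393 3.383
endloop
endfacet
facet normal 0.827 0.514 0.227
outer loop
vertex 2.222 -0.081 4.277
vertex 2.519 -0.77 4.755
vertex 2.986 -0.704 2.905
endloop
endfacet
facet normal 0.117 0.992 -0.053
outer loop
vertex 3.002 2.218 0.714
vertex 2.004 2.35 0.981
vertex 2.739 2.303 1.718
endloop
endfacet
facet normal 0.727 0.673 0.133
outer loop
vertex 3.002 2.218 0.714
vertex 2.739 2.303 1.718
vertex 3.446 1.598 1.423
endloop
endfacet
facet normal 0.901 0.210 -0.381
outer loop
vertex 3.002 2.218 0.714
vertex 3.446 1.598 1.423
vertex 3.148 1.209 0.504
endloop
endfacet
facet normal 0.396 0.242 -0.886
outer loop
vertex 3.002 2.218 0.714
vertex 3.148 1.209 0.504
vertex 2.257 1.673 0.232
endloop
endfacet
facet normal -0.087 0.724 -0.684
outer loop
vertex 3.002 2.218 0.714
vertex 2.257 1.673 0.232
vertex 2.004 2.35 0.981
endloop
endfacet
facet normal 0.609 0.304 0.733
outer loop
vertex 3.446 1.598 1.423
vertex 2.739 2.303 1.718
vertex 2.723 1.347 2.128
endloop
endfacet
facet normal -0.379 0.819 0.430
outer loop
vertex 2.739 2.303 1.718
vertex 2.004 2.35 0.981
vertex 1.832 1.811 1.856
endloop
endfacet
facet normal -0.709 0.387 -0.589
outer loop
vertex 2.004 2.35 0.981
vertex 2.257 1.673 0.232
vertex 1.534 1.422 0.937
endloop
endfacet
facet normal 0.074 -0.394 -0.916
outer loop
vertex 2.257 1.673 0.232
vertex 3.148 1.209 0.504
vertex 2.241 0.717 0.642
endloop
endfacet
facet normal 0.890 -0.446 -0.100
outer loop
vertex 3.148 1.209 0.504
vertex 3.446 1.598 1.423
vertex 2.976 0.67 1.379
endloop
endfacet
facet normal -0.396 -0.242 0.886
outer loop
vertex 1.978 0.802 1.646
vertex 2.723 1.347 2.128
vertex 1.832 1.811 1.856
endloop
endfacet
facet normal -0.901 -0.210 0.381
outer loop
vertex 1.978 0.802 1.646
vertex 1.832 1.811 1.856
vertex 1.534 1.422 0.937
endloop
endfacet
facet normal -0.727 -0.673 -0.133
outer loop
vertex 1.978 0.802 1.646
vertex 1.534 1.422 0.937
vertex 2.241 0.717 0.642
endloop
endfacet
facet normal -0.117 -0.992 0.053
outer loop
vertex 1.978 0.802 1.646
vertex 2.241 0.717 0.642
vertex 2.976 0.67 1.379
endloop
endfacet
facet normal 0.087 -0.724 0.684
outer loop
vertex 1.978 0.802 1.646
vertex 2.976 0.67 1.379
vertex 2.723 1.347 2.128
endloop
endfacet
facet normal -0.074 0.394 0.916
outer loop
vertex 1.832 1.811 1.856
vertex 2.723 1.347 2.128
vertex 2.739 2.303 1.718
endloop
endfacet
facet normal -0.890 0.446 0.100
outer loop
vertex 1.534 1.422 0.937
vertex 1.832 1.811 1.856
vertex 2.004 2.35 0.981
endloop
endfacet
facet normal -0.609 -0.304 -0.733
outer loop
vertex 2.241 0.717 0.642
vertex 1.534 1.422 0.937
vertex 2.257 1.673 0.232
endloop
endfacet
facet normal 0.379 -0.819 -0.430
outer loop
vertex 2.976 0.67 1.379
vertex 2.241 0.717 0.642
vertex 3.148 1.209 0.504
endloop
endfacet
facet normal 0.709 -0.387 0.589
outer loop
vertex 2.723 1.347 2.128
vertex 2.976 0.67 1.379
vertex 3.446 1.598 1.423
endloop
endfacet

endsolid


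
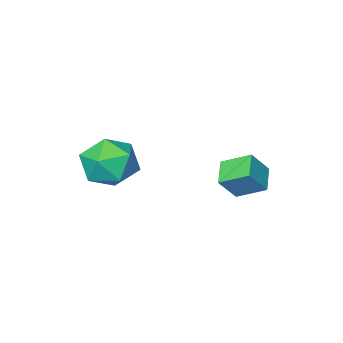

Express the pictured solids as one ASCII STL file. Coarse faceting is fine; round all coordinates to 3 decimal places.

solid 
facet normal 0.280 0.890 0.359
outer loop
vertex 3.092 -2.471 2.473
vertex 2.547 -2.687 3.433
vertex 3.627 -2.982 3.321
endloop
endfacet
facet normal 0.765 0.636 -0.099
outer loop
vertex 3.092 -2.471 2.473
vertex 3.627 -2.982 3.321
vertex 3.783 -3.334 2.264
endloop
endfacet
facet normal 0.440 0.528 -0.726
outer loop
vertex 3.092 -2.471 2.473
vertex 3.783 -3.334 2.264
vertex 2.799 -3.257 1.723
endloop
endfacet
facet normal -0.244 0.716 -0.654
outer loop
vertex 3.092 -2.471 2.473
vertex 2.799 -3.257 1.723
vertex 2.036 -2.857 2.445
endloop
endfacet
facet normal -0.344 0.939 0.016
outer loop
vertex 3.092 -2.471 2.473
vertex 2.036 -2.857 2.445
vertex 2.547 -2.687 3.433
endloop
endfacet
facet normal 0.989 0.004 0.145
outer loop
vertex 3.783 -3.334 2.264
vertex 3.627 -2.982 3.321
vertex 3.664 -4.083 3.095
endloop
endfacet
facet normal 0.205 0.415 0.887
outer loop
vertex 3.627 -2.982 3.321
vertex 2.547 -2.687 3.433
vertex 2.901 -3.683 3.817
endloop
endfacet
facet normal -0.804 0.495 0.331
outer loop
vertex 2.547 -2.687 3.433
vertex 2.036 -2.857 2.445
vertex 1.917 -3.606 3.276
endloop
endfacet
facet normal -0.644 0.133 -0.754
outer loop
vertex 2.036 -2.857 2.445
vertex 2.799 -3.257 1.723
vertex 2.073 -3.958 2.219
endloop
endfacet
facet normal 0.465 -0.170 -0.869
outer loop
vertex 2.799 -3.257 1.723
vertex 3.783 -3.334 2.264
vertex 3.153 -4.253 2.107
endloop
endfacet
facet normal 0.244 -0.716 0.654
outer loop
vertex 2.608 -4.469 3.067
vertex 3.664 -4.083 3.095
vertex 2.901 -3.683 3.817
endloop
endfacet
facet normal -0.440 -0.528 0.726
outer loop
vertex 2.608 -4.469 3.067
vertex 2.901 -3.683 3.817
vertex 1.917 -3.606 3.276
endloop
endfacet
facet normal -0.765 -0.636 0.099
outer loop
vertex 2.608 -4.469 3.067
vertex 1.917 -3.606 3.276
vertex 2.073 -3.958 2.219
endloop
endfacet
facet normal -0.280 -0.890 -0.359
outer loop
vertex 2.608 -4.469 3.067
vertex 2.073 -3.958 2.219
vertex 3.153 -4.253 2.107
endloop
endfacet
facet normal 0.344 -0.939 -0.016
outer loop
vertex 2.608 -4.469 3.067
vertex 3.153 -4.253 2.107
vertex 3.664 -4.083 3.095
endloop
endfacet
facet normal 0.644 -0.133 0.754
outer loop
vertex 2.901 -3.683 3.817
vertex 3.664 -4.083 3.095
vertex 3.627 -2.982 3.321
endloop
endfacet
facet normal -0.465 0.170 0.869
outer loop
vertex 1.917 -3.606 3.276
vertex 2.901 -3.683 3.817
vertex 2.547 -2.687 3.433
endloop
endfacet
facet normal -0.989 -0.004 -0.145
outer loop
vertex 2.073 -3.958 2.219
vertex 1.917 -3.606 3.276
vertex 2.036 -2.857 2.445
endloop
endfacet
facet normal -0.205 -0.415 -0.887
outer loop
vertex 3.153 -4.253 2.107
vertex 2.073 -3.958 2.219
vertex 2.799 -3.257 1.723
endloop
endfacet
facet normal 0.804 -0.495 -0.331
outer loop
vertex 3.664 -4.083 3.095
vertex 3.153 -4.253 2.107
vertex 3.783 -3.334 2.264
endloop
endfacet
facet normal -0.530 0.708 0.467
outer loop
vertex -1.118 -0.931 3.07
vertex -0.494 -0.185 2.648
vertex -1.808 -0.859 2.177
endloop
endfacet
facet normal -0.588 -0.704 0.398
outer loop
vertex -1.166 -1.715 1.612
vertex -1.118 -0.931 3.07
vertex -1.808 -0.859 2.177
endloop
endfacet
facet normal -0.530 0.707 0.467
outer loop
vertex -1.808 -0.859 2.177
vertex -0.494 -0.185 2.648
vertex -1.184 -0.113 1.756
endloop
endfacet
facet normal -0.610 0.064 -0.790
outer loop
vertex -1.184 -0.113 1.756
vertex -1.166 -1.715 1.612
vertex -1.808 -0.859 2.177
endloop
endfacet
facet normal 0.610 -0.064 0.790
outer loop
vertex -1.118 -0.931 3.07
vertex 0.148 -1.041 2.083
vertex -0.494 -0.185 2.648
endloop
endfacet
facet normal -0.588 -0.704 0.398
outer loop
vertex -0.476 -1.787 2.504
vertex -1.118 -0.931 3.07
vertex -1.166 -1.715 1.612
endloop
endfacet
facet normal 0.610 -0.065 0.790
outer loop
vertex -0.476 -1.787 2.504
vertex 0.148 -1.041 2.083
vertex -1.118 -0.931 3.07
endloop
endfacet
facet normal 0.588 0.704 -0.398
outer loop
vertex -0.494 -0.185 2.648
vertex 0.148 -1.041 2.083
vertex -1.184 -0.113 1.756
endloop
endfacet
facet normal -0.611 0.064 -0.789
outer loop
vertex -0.542 -0.969 1.19
vertex -1.166 -1.715 1.612
vertex -1.184 -0.113 1.756
endloop
endfacet
facet normal 0.588 0.704 -0.398
outer loop
vertex -1.184 -0.113 1.756
vertex 0.148 -1.041 2.083
vertex -0.542 -0.969 1.19
endloop
endfacet
facet normal 0.530 -0.708 -0.467
outer loop
vertex -0.542 -0.969 1.19
vertex -0.476 -1.787 2.504
vertex -1.166 -1.715 1.612
endloop
endfacet
facet normal 0.531 -0.707 -0.467
outer loop
vertex 0.148 -1.041 2.083
vertex -0.476 -1.787 2.504
vertex -0.542 -0.969 1.19
endloop
endfacet

endsolid


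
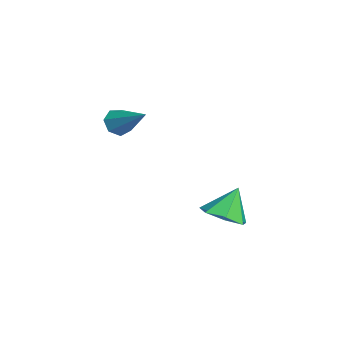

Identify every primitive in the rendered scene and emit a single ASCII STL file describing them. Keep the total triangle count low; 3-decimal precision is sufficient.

solid 
facet normal 0.253 -0.417 -0.873
outer loop
vertex -2.572 -0.286 -0.686
vertex -3.361 -0.233 -0.94
vertex -2.75 0.322 -1.028
endloop
endfacet
facet normal 0.675 0.502 0.540
outer loop
vertex -2.572 -0.286 -0.686
vertex -2.75 0.322 -1.028
vertex -3.679 0.293 0.16
endloop
endfacet
facet normal 0.253 -0.417 -0.873
outer loop
vertex -2.75 0.322 -1.028
vertex -3.361 -0.233 -0.94
vertex -3.388 0.512 -1.304
endloop
endfacet
facet normal 0.206 0.961 0.185
outer loop
vertex -2.75 0.322 -1.028
vertex -3.388 0.512 -1.304
vertex -3.679 0.293 0.16
endloop
endfacet
facet normal 0.254 -0.417 -0.873
outer loop
vertex -3.388 0.512 -1.304
vertex -3.361 -0.233 -0.94
vertex -4.005 0.141 -1.306
endloop
endfacet
facet normal -0.515 0.857 0.026
outer loop
vertex -3.388 0.512 -1.304
vertex -4.005 0.141 -1.306
vertex -3.679 0.293 0.16
endloop
endfacet
facet normal 0.254 -0.417 -0.873
outer loop
vertex -4.005 0.141 -1.306
vertex -3.361 -0.233 -0.94
vertex -4.137 -0.512 -1.032
endloop
endfacet
facet normal -0.946 0.268 0.183
outer loop
vertex -4.005 0.141 -1.306
vertex -4.137 -0.512 -1.032
vertex -3.679 0.293 0.16
endloop
endfacet
facet normal 0.253 -0.417 -0.873
outer loop
vertex -4.137 -0.512 -1.032
vertex -3.361 -0.233 -0.94
vertex -3.684 -0.955 -0.689
endloop
endfacet
facet normal -0.761 -0.363 0.537
outer loop
vertex -4.137 -0.512 -1.032
vertex -3.684 -0.955 -0.689
vertex -3.679 0.293 0.16
endloop
endfacet
facet normal 0.254 -0.417 -0.873
outer loop
vertex -3.684 -0.955 -0.689
vertex -3.361 -0.233 -0.94
vertex -2.988 -0.854 -0.535
endloop
endfacet
facet normal -0.101 -0.559 0.823
outer loop
vertex -3.684 -0.955 -0.689
vertex -2.988 -0.854 -0.535
vertex -3.679 0.293 0.16
endloop
endfacet
facet normal 0.253 -0.417 -0.873
outer loop
vertex -2.988 -0.854 -0.535
vertex -3.361 -0.233 -0.94
vertex -2.572 -0.286 -0.686
endloop
endfacet
facet normal 0.538 -0.175 0.824
outer loop
vertex -2.988 -0.854 -0.535
vertex -2.572 -0.286 -0.686
vertex -3.679 0.293 0.16
endloop
endfacet
facet normal -0.684 -0.507 -0.524
outer loop
vertex -3.545 -3.837 2.98
vertex -3.938 -3.5 3.167
vertex -3.629 -3.45 2.715
endloop
endfacet
facet normal 0.883 -0.120 -0.455
outer loop
vertex -3.545 -3.837 2.98
vertex -3.629 -3.45 2.715
vertex -2.882 -2.72 3.973
endloop
endfacet
facet normal -0.685 -0.506 -0.524
outer loop
vertex -3.629 -3.45 2.715
vertex -3.938 -3.5 3.167
vertex -3.945 -3.1 2.79
endloop
endfacet
facet normal 0.499 0.587 -0.637
outer loop
vertex -3.629 -3.45 2.715
vertex -3.945 -3.1 2.79
vertex -2.882 -2.72 3.973
endloop
endfacet
facet normal -0.684 -0.507 -0.525
outer loop
vertex -3.945 -3.1 2.79
vertex -3.938 -3.5 3.167
vertex -4.256 -3.052 3.149
endloop
endfacet
facet normal -0.103 0.970 -0.219
outer loop
vertex -3.945 -3.1 2.79
vertex -4.256 -3.052 3.149
vertex -2.882 -2.72 3.973
endloop
endfacet
facet normal -0.686 -0.508 -0.522
outer loop
vertex -4.256 -3.052 3.149
vertex -3.938 -3.5 3.167
vertex -4.326 -3.341 3.522
endloop
endfacet
facet normal -0.469 0.739 0.484
outer loop
vertex -4.256 -3.052 3.149
vertex -4.326 -3.341 3.522
vertex -2.882 -2.72 3.973
endloop
endfacet
facet normal -0.686 -0.507 -0.522
outer loop
vertex -4.326 -3.341 3.522
vertex -3.938 -3.5 3.167
vertex -4.104 -3.75 3.628
endloop
endfacet
facet normal -0.324 0.069 0.944
outer loop
vertex -4.326 -3.341 3.522
vertex -4.104 -3.75 3.628
vertex -2.882 -2.72 3.973
endloop
endfacet
facet normal -0.686 -0.507 -0.522
outer loop
vertex -4.104 -3.75 3.628
vertex -3.938 -3.5 3.167
vertex -3.757 -3.971 3.387
endloop
endfacet
facet normal 0.223 -0.537 0.814
outer loop
vertex -4.104 -3.75 3.628
vertex -3.757 -3.971 3.387
vertex -2.882 -2.72 3.973
endloop
endfacet
facet normal -0.684 -0.508 -0.524
outer loop
vertex -3.757 -3.971 3.387
vertex -3.938 -3.5 3.167
vertex -3.545 -3.837 2.98
endloop
endfacet
facet normal 0.760 -0.621 0.191
outer loop
vertex -3.757 -3.971 3.387
vertex -3.545 -3.837 2.98
vertex -2.882 -2.72 3.973
endloop
endfacet

endsolid


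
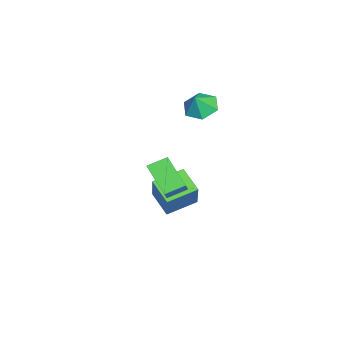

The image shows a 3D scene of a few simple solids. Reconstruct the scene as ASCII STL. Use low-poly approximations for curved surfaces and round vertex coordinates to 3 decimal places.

solid 
facet normal -0.528 0.158 -0.834
outer loop
vertex -2.811 -0.795 2.338
vertex -3.345 -0.145 2.799
vertex -2.545 0.127 2.344
endloop
endfacet
facet normal 0.958 -0.277 0.072
outer loop
vertex -2.811 -0.795 2.338
vertex -2.545 0.127 2.344
vertex -2.775 -0.315 3.701
endloop
endfacet
facet normal -0.528 0.158 -0.834
outer loop
vertex -2.545 0.127 2.344
vertex -3.345 -0.145 2.799
vertex -3.079 0.778 2.805
endloop
endfacet
facet normal 0.831 0.473 0.295
outer loop
vertex -2.545 0.127 2.344
vertex -3.079 0.778 2.805
vertex -2.775 -0.315 3.701
endloop
endfacet
facet normal -0.528 0.157 -0.835
outer loop
vertex -3.079 0.778 2.805
vertex -3.345 -0.145 2.799
vertex -3.88 0.506 3.26
endloop
endfacet
facet normal 0.194 0.654 0.732
outer loop
vertex -3.079 0.778 2.805
vertex -3.88 0.506 3.26
vertex -2.775 -0.315 3.701
endloop
endfacet
facet normal -0.528 0.157 -0.835
outer loop
vertex -3.88 0.506 3.26
vertex -3.345 -0.145 2.799
vertex -4.145 -0.417 3.254
endloop
endfacet
facet normal -0.315 0.084 0.945
outer loop
vertex -3.88 0.506 3.26
vertex -4.145 -0.417 3.254
vertex -2.775 -0.315 3.701
endloop
endfacet
facet normal -0.528 0.158 -0.834
outer loop
vertex -4.145 -0.417 3.254
vertex -3.345 -0.145 2.799
vertex -3.611 -1.067 2.793
endloop
endfacet
facet normal -0.186 -0.666 0.723
outer loop
vertex -4.145 -0.417 3.254
vertex -3.611 -1.067 2.793
vertex -2.775 -0.315 3.701
endloop
endfacet
facet normal -0.528 0.158 -0.834
outer loop
vertex -3.611 -1.067 2.793
vertex -3.345 -0.145 2.799
vertex -2.811 -0.795 2.338
endloop
endfacet
facet normal 0.450 -0.846 0.286
outer loop
vertex -3.611 -1.067 2.793
vertex -2.811 -0.795 2.338
vertex -2.775 -0.315 3.701
endloop
endfacet
facet normal -0.466 0.802 0.374
outer loop
vertex 2.409 -0.378 2.602
vertex 3.464 0.751 1.496
vertex 1.72 -0.441 1.88
endloop
endfacet
facet normal -0.555 -0.594 0.582
outer loop
vertex 2.236 -1.331 1.464
vertex 2.409 -0.378 2.602
vertex 1.72 -0.441 1.88
endloop
endfacet
facet normal -0.465 0.802 0.375
outer loop
vertex 1.72 -0.441 1.88
vertex 3.464 0.751 1.496
vertex 2.774 0.688 0.774
endloop
endfacet
facet normal -0.690 -0.063 -0.721
outer loop
vertex 2.774 0.688 0.774
vertex 2.236 -1.331 1.464
vertex 1.72 -0.441 1.88
endloop
endfacet
facet normal 0.690 0.063 0.722
outer loop
vertex 2.409 -0.378 2.602
vertex 3.98 -0.139 1.08
vertex 3.464 0.751 1.496
endloop
endfacet
facet normal -0.555 -0.594 0.582
outer loop
vertex 2.926 -1.268 2.186
vertex 2.409 -0.378 2.602
vertex 2.236 -1.331 1.464
endloop
endfacet
facet normal 0.689 0.063 0.722
outer loop
vertex 2.926 -1.268 2.186
vertex 3.98 -0.139 1.08
vertex 2.409 -0.378 2.602
endloop
endfacet
facet normal 0.555 0.594 -0.582
outer loop
vertex 3.464 0.751 1.496
vertex 3.98 -0.139 1.08
vertex 2.774 0.688 0.774
endloop
endfacet
facet normal -0.689 -0.063 -0.722
outer loop
vertex 3.291 -0.202 0.358
vertex 2.236 -1.331 1.464
vertex 2.774 0.688 0.774
endloop
endfacet
facet normal 0.555 0.594 -0.582
outer loop
vertex 2.774 0.688 0.774
vertex 3.98 -0.139 1.08
vertex 3.291 -0.202 0.358
endloop
endfacet
facet normal 0.465 -0.802 -0.375
outer loop
vertex 3.291 -0.202 0.358
vertex 2.926 -1.268 2.186
vertex 2.236 -1.331 1.464
endloop
endfacet
facet normal 0.466 -0.802 -0.375
outer loop
vertex 3.98 -0.139 1.08
vertex 2.926 -1.268 2.186
vertex 3.291 -0.202 0.358
endloop
endfacet
facet normal -0.555 -0.152 -0.818
outer loop
vertex -0.732 -1.965 -2.289
vertex -1.753 -0.67 -1.837
vertex 0.136 -1.013 -3.056
endloop
endfacet
facet normal 0.597 -0.757 -0.264
outer loop
vertex 1.313 -0.69 -1.323
vertex -0.732 -1.965 -2.289
vertex 0.136 -1.013 -3.056
endloop
endfacet
facet normal -0.555 -0.152 -0.818
outer loop
vertex 0.136 -1.013 -3.056
vertex -1.753 -0.67 -1.837
vertex -0.885 0.282 -2.604
endloop
endfacet
facet normal 0.579 0.635 -0.512
outer loop
vertex -0.885 0.282 -2.604
vertex 1.313 -0.69 -1.323
vertex 0.136 -1.013 -3.056
endloop
endfacet
facet normal -0.579 -0.635 0.512
outer loop
vertex -0.732 -1.965 -2.289
vertex -0.576 -0.347 -0.104
vertex -1.753 -0.67 -1.837
endloop
endfacet
facet normal 0.597 -0.757 -0.264
outer loop
vertex 0.445 -1.642 -0.556
vertex -0.732 -1.965 -2.289
vertex 1.313 -0.69 -1.323
endloop
endfacet
facet normal -0.579 -0.635 0.512
outer loop
vertex 0.445 -1.642 -0.556
vertex -0.576 -0.347 -0.104
vertex -0.732 -1.965 -2.289
endloop
endfacet
facet normal -0.597 0.757 0.264
outer loop
vertex -1.753 -0.67 -1.837
vertex -0.576 -0.347 -0.104
vertex -0.885 0.282 -2.604
endloop
endfacet
facet normal 0.579 0.635 -0.512
outer loop
vertex 0.292 0.605 -0.871
vertex 1.313 -0.69 -1.323
vertex -0.885 0.282 -2.604
endloop
endfacet
facet normal -0.597 0.757 0.264
outer loop
vertex -0.885 0.282 -2.604
vertex -0.576 -0.347 -0.104
vertex 0.292 0.605 -0.871
endloop
endfacet
facet normal 0.555 0.152 0.818
outer loop
vertex 0.292 0.605 -0.871
vertex 0.445 -1.642 -0.556
vertex 1.313 -0.69 -1.323
endloop
endfacet
facet normal 0.555 0.152 0.818
outer loop
vertex -0.576 -0.347 -0.104
vertex 0.445 -1.642 -0.556
vertex 0.292 0.605 -0.871
endloop
endfacet

endsolid


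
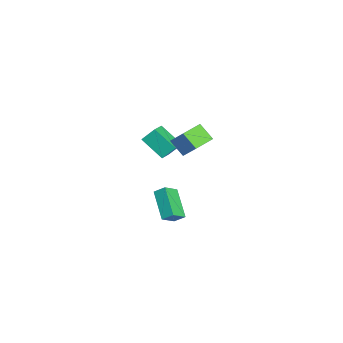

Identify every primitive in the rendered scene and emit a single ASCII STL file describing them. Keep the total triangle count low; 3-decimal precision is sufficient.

solid 
facet normal -0.893 0.295 -0.340
outer loop
vertex -5.068 0.626 0.965
vertex -4.184 1.959 -0.202
vertex -5.0 -0.215 0.056
endloop
endfacet
facet normal -0.447 -0.673 0.589
outer loop
vertex -3.776 -0.619 0.522
vertex -5.068 0.626 0.965
vertex -5.0 -0.215 0.056
endloop
endfacet
facet normal -0.893 0.295 -0.340
outer loop
vertex -5.0 -0.215 0.056
vertex -4.184 1.959 -0.202
vertex -4.115 1.118 -1.111
endloop
endfacet
facet normal 0.055 -0.678 -0.733
outer loop
vertex -4.115 1.118 -1.111
vertex -3.776 -0.619 0.522
vertex -5.0 -0.215 0.056
endloop
endfacet
facet normal -0.055 0.678 0.733
outer loop
vertex -5.068 0.626 0.965
vertex -2.96 1.555 0.264
vertex -4.184 1.959 -0.202
endloop
endfacet
facet normal -0.447 -0.673 0.589
outer loop
vertex -3.845 0.222 1.431
vertex -5.068 0.626 0.965
vertex -3.776 -0.619 0.522
endloop
endfacet
facet normal -0.055 0.678 0.733
outer loop
vertex -3.845 0.222 1.431
vertex -2.96 1.555 0.264
vertex -5.068 0.626 0.965
endloop
endfacet
facet normal 0.447 0.673 -0.589
outer loop
vertex -4.184 1.959 -0.202
vertex -2.96 1.555 0.264
vertex -4.115 1.118 -1.111
endloop
endfacet
facet normal 0.055 -0.678 -0.733
outer loop
vertex -2.892 0.714 -0.645
vertex -3.776 -0.619 0.522
vertex -4.115 1.118 -1.111
endloop
endfacet
facet normal 0.447 0.673 -0.589
outer loop
vertex -4.115 1.118 -1.111
vertex -2.96 1.555 0.264
vertex -2.892 0.714 -0.645
endloop
endfacet
facet normal 0.893 -0.294 0.340
outer loop
vertex -2.892 0.714 -0.645
vertex -3.845 0.222 1.431
vertex -3.776 -0.619 0.522
endloop
endfacet
facet normal 0.893 -0.295 0.340
outer loop
vertex -2.96 1.555 0.264
vertex -3.845 0.222 1.431
vertex -2.892 0.714 -0.645
endloop
endfacet
facet normal -0.794 -0.241 0.558
outer loop
vertex 3.552 1.044 1.241
vertex 2.841 1.764 0.541
vertex 3.388 0.37 0.716
endloop
endfacet
facet normal 0.578 -0.584 0.570
outer loop
vertex 5.119 0.896 -0.501
vertex 3.552 1.044 1.241
vertex 3.388 0.37 0.716
endloop
endfacet
facet normal -0.794 -0.242 0.557
outer loop
vertex 3.388 0.37 0.716
vertex 2.841 1.764 0.541
vertex 2.677 1.09 0.015
endloop
endfacet
facet normal -0.189 -0.774 -0.604
outer loop
vertex 2.677 1.09 0.015
vertex 5.119 0.896 -0.501
vertex 3.388 0.37 0.716
endloop
endfacet
facet normal 0.189 0.774 0.604
outer loop
vertex 3.552 1.044 1.241
vertex 4.572 2.29 -0.676
vertex 2.841 1.764 0.541
endloop
endfacet
facet normal 0.578 -0.585 0.569
outer loop
vertex 5.283 1.57 0.025
vertex 3.552 1.044 1.241
vertex 5.119 0.896 -0.501
endloop
endfacet
facet normal 0.189 0.774 0.604
outer loop
vertex 5.283 1.57 0.025
vertex 4.572 2.29 -0.676
vertex 3.552 1.044 1.241
endloop
endfacet
facet normal -0.578 0.585 -0.569
outer loop
vertex 2.841 1.764 0.541
vertex 4.572 2.29 -0.676
vertex 2.677 1.09 0.015
endloop
endfacet
facet normal -0.189 -0.774 -0.604
outer loop
vertex 4.408 1.616 -1.201
vertex 5.119 0.896 -0.501
vertex 2.677 1.09 0.015
endloop
endfacet
facet normal -0.578 0.584 -0.570
outer loop
vertex 2.677 1.09 0.015
vertex 4.572 2.29 -0.676
vertex 4.408 1.616 -1.201
endloop
endfacet
facet normal 0.794 0.242 -0.558
outer loop
vertex 4.408 1.616 -1.201
vertex 5.283 1.57 0.025
vertex 5.119 0.896 -0.501
endloop
endfacet
facet normal 0.794 0.241 -0.558
outer loop
vertex 4.572 2.29 -0.676
vertex 5.283 1.57 0.025
vertex 4.408 1.616 -1.201
endloop
endfacet
facet normal -0.497 -0.465 -0.733
outer loop
vertex -2.759 1.235 1.097
vertex -3.92 2.284 1.218
vertex -2.119 2.053 0.144
endloop
endfacet
facet normal 0.740 -0.669 -0.077
outer loop
vertex -1.24 2.876 1.442
vertex -2.759 1.235 1.097
vertex -2.119 2.053 0.144
endloop
endfacet
facet normal -0.497 -0.464 -0.733
outer loop
vertex -2.119 2.053 0.144
vertex -3.92 2.284 1.218
vertex -3.28 3.103 0.266
endloop
endfacet
facet normal 0.454 0.581 -0.676
outer loop
vertex -3.28 3.103 0.266
vertex -1.24 2.876 1.442
vertex -2.119 2.053 0.144
endloop
endfacet
facet normal -0.454 -0.581 0.676
outer loop
vertex -2.759 1.235 1.097
vertex -3.041 3.107 2.516
vertex -3.92 2.284 1.218
endloop
endfacet
facet normal 0.740 -0.668 -0.078
outer loop
vertex -1.88 2.057 2.394
vertex -2.759 1.235 1.097
vertex -1.24 2.876 1.442
endloop
endfacet
facet normal -0.454 -0.581 0.676
outer loop
vertex -1.88 2.057 2.394
vertex -3.041 3.107 2.516
vertex -2.759 1.235 1.097
endloop
endfacet
facet normal -0.740 0.668 0.077
outer loop
vertex -3.92 2.284 1.218
vertex -3.041 3.107 2.516
vertex -3.28 3.103 0.266
endloop
endfacet
facet normal 0.454 0.581 -0.676
outer loop
vertex -2.401 3.925 1.563
vertex -1.24 2.876 1.442
vertex -3.28 3.103 0.266
endloop
endfacet
facet normal -0.739 0.669 0.077
outer loop
vertex -3.28 3.103 0.266
vertex -3.041 3.107 2.516
vertex -2.401 3.925 1.563
endloop
endfacet
facet normal 0.496 0.465 0.733
outer loop
vertex -2.401 3.925 1.563
vertex -1.88 2.057 2.394
vertex -1.24 2.876 1.442
endloop
endfacet
facet normal 0.497 0.465 0.733
outer loop
vertex -3.041 3.107 2.516
vertex -1.88 2.057 2.394
vertex -2.401 3.925 1.563
endloop
endfacet

endsolid


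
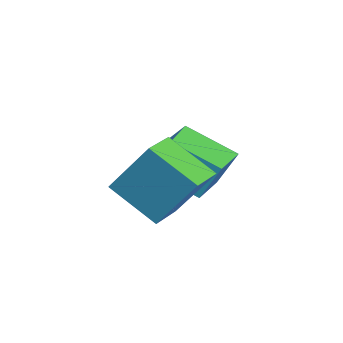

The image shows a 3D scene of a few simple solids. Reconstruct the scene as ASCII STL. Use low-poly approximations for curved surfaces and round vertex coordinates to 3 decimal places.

solid 
facet normal -0.457 -0.776 0.435
outer loop
vertex -1.881 -0.11 -0.701
vertex -3.294 0.617 -0.89
vertex -2.033 -0.741 -1.986
endloop
endfacet
facet normal 0.883 -0.454 0.119
outer loop
vertex -1.146 0.763 -2.83
vertex -1.881 -0.11 -0.701
vertex -2.033 -0.741 -1.986
endloop
endfacet
facet normal -0.457 -0.776 0.435
outer loop
vertex -2.033 -0.741 -1.986
vertex -3.294 0.617 -0.89
vertex -3.446 -0.015 -2.176
endloop
endfacet
facet normal -0.105 -0.439 -0.892
outer loop
vertex -3.446 -0.015 -2.176
vertex -1.146 0.763 -2.83
vertex -2.033 -0.741 -1.986
endloop
endfacet
facet normal 0.106 0.438 0.893
outer loop
vertex -1.881 -0.11 -0.701
vertex -2.407 2.121 -1.734
vertex -3.294 0.617 -0.89
endloop
endfacet
facet normal 0.883 -0.454 0.119
outer loop
vertex -0.994 1.395 -1.544
vertex -1.881 -0.11 -0.701
vertex -1.146 0.763 -2.83
endloop
endfacet
facet normal 0.105 0.438 0.893
outer loop
vertex -0.994 1.395 -1.544
vertex -2.407 2.121 -1.734
vertex -1.881 -0.11 -0.701
endloop
endfacet
facet normal -0.883 0.454 -0.119
outer loop
vertex -3.294 0.617 -0.89
vertex -2.407 2.121 -1.734
vertex -3.446 -0.015 -2.176
endloop
endfacet
facet normal -0.106 -0.438 -0.893
outer loop
vertex -2.559 1.49 -3.019
vertex -1.146 0.763 -2.83
vertex -3.446 -0.015 -2.176
endloop
endfacet
facet normal -0.883 0.454 -0.119
outer loop
vertex -3.446 -0.015 -2.176
vertex -2.407 2.121 -1.734
vertex -2.559 1.49 -3.019
endloop
endfacet
facet normal 0.457 0.776 -0.435
outer loop
vertex -2.559 1.49 -3.019
vertex -0.994 1.395 -1.544
vertex -1.146 0.763 -2.83
endloop
endfacet
facet normal 0.457 0.776 -0.435
outer loop
vertex -2.407 2.121 -1.734
vertex -0.994 1.395 -1.544
vertex -2.559 1.49 -3.019
endloop
endfacet
facet normal -0.832 0.542 -0.119
outer loop
vertex -1.038 -1.339 -1.633
vertex -0.562 -0.219 0.14
vertex -0.067 -0.078 -2.689
endloop
endfacet
facet normal -0.222 -0.520 -0.825
outer loop
vertex 0.982 -0.761 -2.54
vertex -1.038 -1.339 -1.633
vertex -0.067 -0.078 -2.689
endloop
endfacet
facet normal -0.832 0.542 -0.119
outer loop
vertex -0.067 -0.078 -2.689
vertex -0.562 -0.219 0.14
vertex 0.409 1.041 -0.917
endloop
endfacet
facet normal 0.508 0.660 -0.553
outer loop
vertex 0.409 1.041 -0.917
vertex 0.982 -0.761 -2.54
vertex -0.067 -0.078 -2.689
endloop
endfacet
facet normal -0.508 -0.660 0.553
outer loop
vertex -1.038 -1.339 -1.633
vertex 0.487 -0.902 0.289
vertex -0.562 -0.219 0.14
endloop
endfacet
facet normal -0.221 -0.521 -0.824
outer loop
vertex 0.011 -2.021 -1.483
vertex -1.038 -1.339 -1.633
vertex 0.982 -0.761 -2.54
endloop
endfacet
facet normal -0.508 -0.660 0.553
outer loop
vertex 0.011 -2.021 -1.483
vertex 0.487 -0.902 0.289
vertex -1.038 -1.339 -1.633
endloop
endfacet
facet normal 0.222 0.521 0.824
outer loop
vertex -0.562 -0.219 0.14
vertex 0.487 -0.902 0.289
vertex 0.409 1.041 -0.917
endloop
endfacet
facet normal 0.508 0.660 -0.553
outer loop
vertex 1.458 0.359 -0.767
vertex 0.982 -0.761 -2.54
vertex 0.409 1.041 -0.917
endloop
endfacet
facet normal 0.221 0.521 0.825
outer loop
vertex 0.409 1.041 -0.917
vertex 0.487 -0.902 0.289
vertex 1.458 0.359 -0.767
endloop
endfacet
facet normal 0.832 -0.542 0.119
outer loop
vertex 1.458 0.359 -0.767
vertex 0.011 -2.021 -1.483
vertex 0.982 -0.761 -2.54
endloop
endfacet
facet normal 0.832 -0.542 0.118
outer loop
vertex 0.487 -0.902 0.289
vertex 0.011 -2.021 -1.483
vertex 1.458 0.359 -0.767
endloop
endfacet

endsolid


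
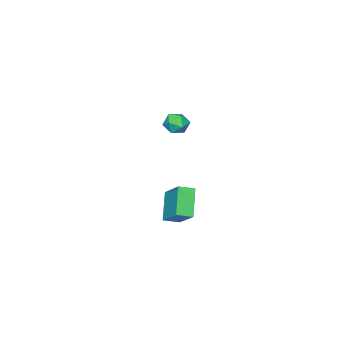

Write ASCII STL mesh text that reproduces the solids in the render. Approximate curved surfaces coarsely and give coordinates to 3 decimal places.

solid 
facet normal -0.145 0.958 -0.246
outer loop
vertex 3.53 -2.444 2.146
vertex 3.216 -2.332 2.767
vertex 3.912 -2.243 2.703
endloop
endfacet
facet normal 0.444 0.701 -0.558
outer loop
vertex 3.53 -2.444 2.146
vertex 3.912 -2.243 2.703
vertex 4.156 -2.742 2.27
endloop
endfacet
facet normal 0.256 0.140 -0.956
outer loop
vertex 3.53 -2.444 2.146
vertex 4.156 -2.742 2.27
vertex 3.611 -3.139 2.066
endloop
endfacet
facet normal -0.449 0.050 -0.892
outer loop
vertex 3.53 -2.444 2.146
vertex 3.611 -3.139 2.066
vertex 3.03 -2.886 2.373
endloop
endfacet
facet normal -0.697 0.556 -0.453
outer loop
vertex 3.53 -2.444 2.146
vertex 3.03 -2.886 2.373
vertex 3.216 -2.332 2.767
endloop
endfacet
facet normal 0.881 0.470 -0.045
outer loop
vertex 4.156 -2.742 2.27
vertex 3.912 -2.243 2.703
vertex 4.23 -2.814 2.967
endloop
endfacet
facet normal -0.071 0.885 0.460
outer loop
vertex 3.912 -2.243 2.703
vertex 3.216 -2.332 2.767
vertex 3.649 -2.561 3.274
endloop
endfacet
facet normal -0.964 0.234 0.126
outer loop
vertex 3.216 -2.332 2.767
vertex 3.03 -2.886 2.373
vertex 3.104 -2.958 3.07
endloop
endfacet
facet normal -0.563 -0.584 -0.585
outer loop
vertex 3.03 -2.886 2.373
vertex 3.611 -3.139 2.066
vertex 3.348 -3.457 2.637
endloop
endfacet
facet normal 0.577 -0.437 -0.690
outer loop
vertex 3.611 -3.139 2.066
vertex 4.156 -2.742 2.27
vertex 4.044 -3.368 2.573
endloop
endfacet
facet normal 0.449 -0.050 0.892
outer loop
vertex 3.73 -3.256 3.194
vertex 4.23 -2.814 2.967
vertex 3.649 -2.561 3.274
endloop
endfacet
facet normal -0.256 -0.140 0.956
outer loop
vertex 3.73 -3.256 3.194
vertex 3.649 -2.561 3.274
vertex 3.104 -2.958 3.07
endloop
endfacet
facet normal -0.444 -0.701 0.558
outer loop
vertex 3.73 -3.256 3.194
vertex 3.104 -2.958 3.07
vertex 3.348 -3.457 2.637
endloop
endfacet
facet normal 0.145 -0.958 0.246
outer loop
vertex 3.73 -3.256 3.194
vertex 3.348 -3.457 2.637
vertex 4.044 -3.368 2.573
endloop
endfacet
facet normal 0.697 -0.556 0.453
outer loop
vertex 3.73 -3.256 3.194
vertex 4.044 -3.368 2.573
vertex 4.23 -2.814 2.967
endloop
endfacet
facet normal 0.563 0.584 0.585
outer loop
vertex 3.649 -2.561 3.274
vertex 4.23 -2.814 2.967
vertex 3.912 -2.243 2.703
endloop
endfacet
facet normal -0.577 0.437 0.690
outer loop
vertex 3.104 -2.958 3.07
vertex 3.649 -2.561 3.274
vertex 3.216 -2.332 2.767
endloop
endfacet
facet normal -0.881 -0.470 0.045
outer loop
vertex 3.348 -3.457 2.637
vertex 3.104 -2.958 3.07
vertex 3.03 -2.886 2.373
endloop
endfacet
facet normal 0.071 -0.885 -0.460
outer loop
vertex 4.044 -3.368 2.573
vertex 3.348 -3.457 2.637
vertex 3.611 -3.139 2.066
endloop
endfacet
facet normal 0.964 -0.234 -0.126
outer loop
vertex 4.23 -2.814 2.967
vertex 4.044 -3.368 2.573
vertex 4.156 -2.742 2.27
endloop
endfacet
facet normal -0.551 -0.384 0.741
outer loop
vertex 2.72 -3.498 -2.196
vertex 2.019 -2.999 -2.458
vertex 2.196 -4.789 -3.255
endloop
endfacet
facet normal 0.779 -0.555 0.291
outer loop
vertex 3.181 -4.101 -4.582
vertex 2.72 -3.498 -2.196
vertex 2.196 -4.789 -3.255
endloop
endfacet
facet normal -0.551 -0.384 0.741
outer loop
vertex 2.196 -4.789 -3.255
vertex 2.019 -2.999 -2.458
vertex 1.495 -4.29 -3.517
endloop
endfacet
facet normal -0.299 -0.738 -0.605
outer loop
vertex 1.495 -4.29 -3.517
vertex 3.181 -4.101 -4.582
vertex 2.196 -4.789 -3.255
endloop
endfacet
facet normal 0.299 0.738 0.605
outer loop
vertex 2.72 -3.498 -2.196
vertex 3.004 -2.311 -3.785
vertex 2.019 -2.999 -2.458
endloop
endfacet
facet normal 0.779 -0.555 0.291
outer loop
vertex 3.705 -2.81 -3.523
vertex 2.72 -3.498 -2.196
vertex 3.181 -4.101 -4.582
endloop
endfacet
facet normal 0.299 0.738 0.605
outer loop
vertex 3.705 -2.81 -3.523
vertex 3.004 -2.311 -3.785
vertex 2.72 -3.498 -2.196
endloop
endfacet
facet normal -0.779 0.555 -0.291
outer loop
vertex 2.019 -2.999 -2.458
vertex 3.004 -2.311 -3.785
vertex 1.495 -4.29 -3.517
endloop
endfacet
facet normal -0.299 -0.738 -0.605
outer loop
vertex 2.48 -3.602 -4.844
vertex 3.181 -4.101 -4.582
vertex 1.495 -4.29 -3.517
endloop
endfacet
facet normal -0.779 0.555 -0.291
outer loop
vertex 1.495 -4.29 -3.517
vertex 3.004 -2.311 -3.785
vertex 2.48 -3.602 -4.844
endloop
endfacet
facet normal 0.551 0.384 -0.741
outer loop
vertex 2.48 -3.602 -4.844
vertex 3.705 -2.81 -3.523
vertex 3.181 -4.101 -4.582
endloop
endfacet
facet normal 0.551 0.384 -0.741
outer loop
vertex 3.004 -2.311 -3.785
vertex 3.705 -2.81 -3.523
vertex 2.48 -3.602 -4.844
endloop
endfacet

endsolid
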